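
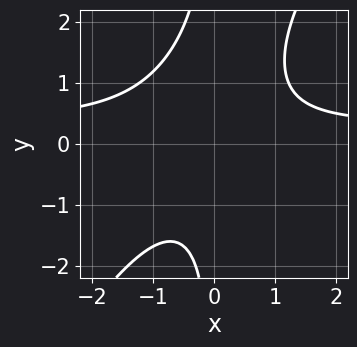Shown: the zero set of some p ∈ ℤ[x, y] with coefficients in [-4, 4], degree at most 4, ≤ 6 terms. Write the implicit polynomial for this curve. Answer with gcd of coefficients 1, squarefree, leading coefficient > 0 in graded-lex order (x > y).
First, degree: a generic line meets the curve in up to 3 points, so deg p = 3.
Next, observable constraints: no x-intercept at any integer in the box; no y-intercept at any integer in the box.
Finally, putting this together gives p.

3*x^2*y - 2*x*y^2 - x^2 + 2*x*y - 3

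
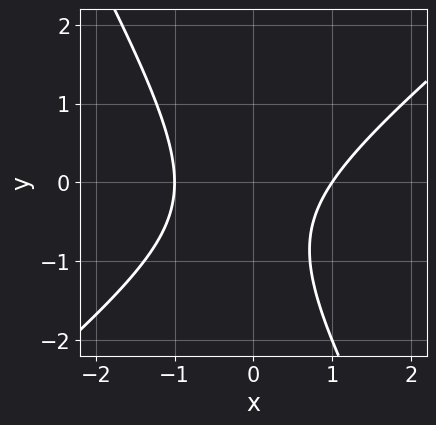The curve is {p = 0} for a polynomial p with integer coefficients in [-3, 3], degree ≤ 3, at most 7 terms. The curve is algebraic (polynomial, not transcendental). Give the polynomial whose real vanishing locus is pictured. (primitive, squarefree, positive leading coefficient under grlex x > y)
1. deg p = 2. The shape is more complex than any degree-1 curve.
2. From the axis intercepts and sections: among the integer gridlines, it crosses the x-axis at x ∈ {-1, 1}; it misses every integer gridline on the y-axis.
3. The integer polynomial consistent with all of this is the stated p.

3*x^2 - 2*x*y - 2*y^2 - 2*y - 3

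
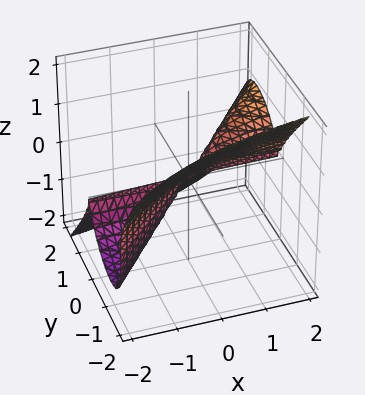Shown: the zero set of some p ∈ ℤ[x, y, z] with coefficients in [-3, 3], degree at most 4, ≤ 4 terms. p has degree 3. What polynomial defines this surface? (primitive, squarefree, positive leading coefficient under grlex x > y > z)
x*y^2 - y^3 - z^3

The degree is 3 — no degree-2 surface has this shape.
Checking where it meets the axes: it crosses the z-axis at the gridline z = 0; one y-axis crossing is at y = 0; the visible x-axis segment lies entirely on the surface.
Matching integer coefficients to the picture gives p.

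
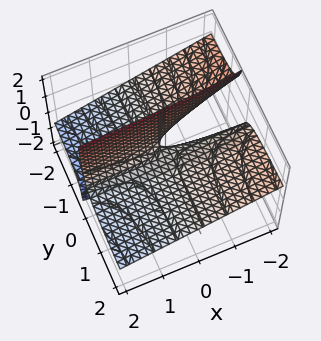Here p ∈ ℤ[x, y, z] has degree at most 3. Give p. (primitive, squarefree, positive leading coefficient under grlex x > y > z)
x*y + 3*y*z + z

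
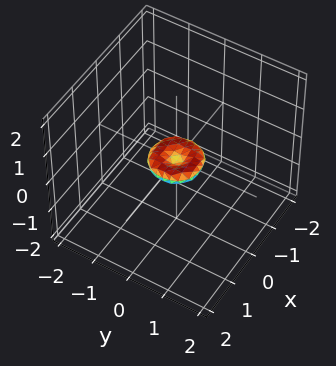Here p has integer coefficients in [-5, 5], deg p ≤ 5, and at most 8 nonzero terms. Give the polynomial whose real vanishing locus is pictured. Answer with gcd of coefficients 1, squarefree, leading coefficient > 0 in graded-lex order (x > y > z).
2*x^4 + 4*x^2*y^2 + 2*y^4 - x^2 - y^2 + 3*z^2

deg p = 4. A generic line meets the surface in up to 4 points.
Symmetry: every cross-section ⟂ z is a circle, so x, y appear only via x² + y².
Checking where it meets the axes: it crosses the z-axis at the gridline z = 0; a circular section at z = 0 has radius between 0 and 1; it meets the x-axis at x = 0 (among the integer gridlines); it crosses the y-axis at the gridline y = 0.
Assembling these constraints gives the stated polynomial.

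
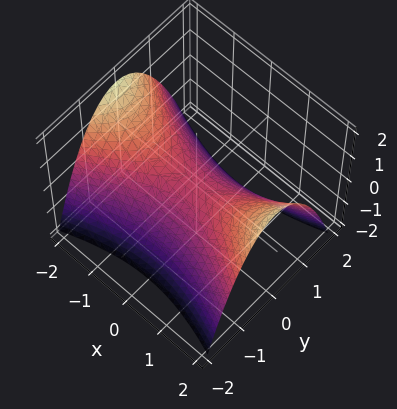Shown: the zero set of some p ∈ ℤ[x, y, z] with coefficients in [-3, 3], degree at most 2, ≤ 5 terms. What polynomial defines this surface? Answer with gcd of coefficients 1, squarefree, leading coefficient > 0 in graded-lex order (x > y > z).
x^2 - 3*y^2 - 3*z

1. deg p = 2. A saddle surface; a quadric.
2. Symmetries: it's symmetric under y → −y, forcing even powers of y; it's symmetric under x → −x, forcing even powers of x.
3. Against the integer gridlines: it crosses the y-axis at the gridline y = 0; it meets the z-axis at z = 0 (among the integer gridlines); it meets the x-axis at x = 0 (among the integer gridlines).
4. Fitting integer coefficients to these (and the overall shape) gives p.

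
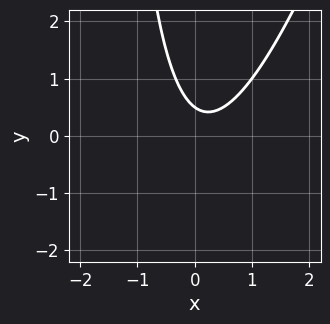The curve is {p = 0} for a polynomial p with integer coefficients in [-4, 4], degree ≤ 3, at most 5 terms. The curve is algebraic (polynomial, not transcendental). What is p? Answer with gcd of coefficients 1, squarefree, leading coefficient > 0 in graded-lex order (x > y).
3*x^2 - x*y - x - 2*y + 1

The degree is 2 — a generic line meets the curve in up to 2 points.
Reading off the gridlines: no x-intercept at any integer in the box.
Putting this together gives p.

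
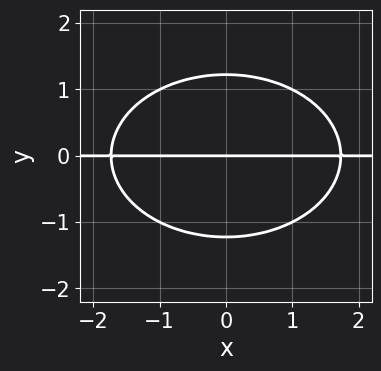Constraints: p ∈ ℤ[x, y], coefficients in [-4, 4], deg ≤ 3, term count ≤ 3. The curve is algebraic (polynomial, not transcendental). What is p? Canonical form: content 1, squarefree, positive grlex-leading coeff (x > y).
x^2*y + 2*y^3 - 3*y

1. deg p = 3. No degree-2 curve has this shape.
2. Symmetries: the x ↦ −x reflection is a symmetry, so x appears only in even powers.
3. Checking where it meets the axes: it meets the y-axis at y = 0 (among the integer gridlines); the visible x-axis segment lies entirely on the curve.
4. Matching integer coefficients to the picture gives p.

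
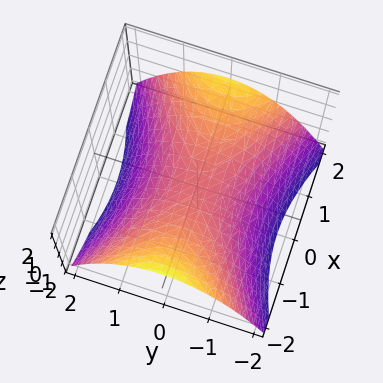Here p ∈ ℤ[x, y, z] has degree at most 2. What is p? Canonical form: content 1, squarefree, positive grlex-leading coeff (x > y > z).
x^2 - 2*y^2 - 3*z

1. The degree is 2 — a hyperbolic paraboloid; a quadric.
2. Symmetries: the x ↦ −x reflection is a symmetry, so x appears only in even powers; mirror symmetry y ↦ −y ⇒ only even powers of y.
3. Observable constraints: one x-axis crossing is at x = 0; it meets the z-axis at z = 0 (among the integer gridlines).
4. Solving for integer coefficients yields p as stated.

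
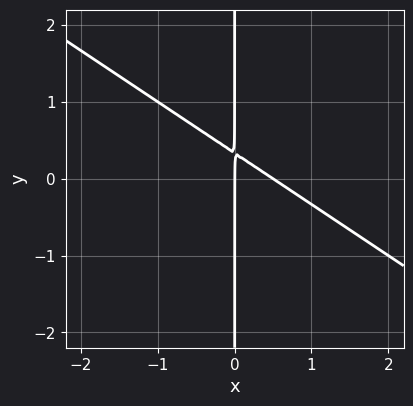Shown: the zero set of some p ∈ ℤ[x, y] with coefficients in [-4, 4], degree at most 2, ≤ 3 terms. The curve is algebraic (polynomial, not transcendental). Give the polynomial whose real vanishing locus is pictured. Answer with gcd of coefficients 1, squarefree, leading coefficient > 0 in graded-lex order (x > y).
2*x^2 + 3*x*y - x

1. Degree: the shape is more complex than any degree-1 curve, so deg p = 2.
2. Checking where it meets the axes: every point of the y-axis in the box is on the curve; it meets the x-axis at x = 0 (among the integer gridlines).
3. Putting this together gives p.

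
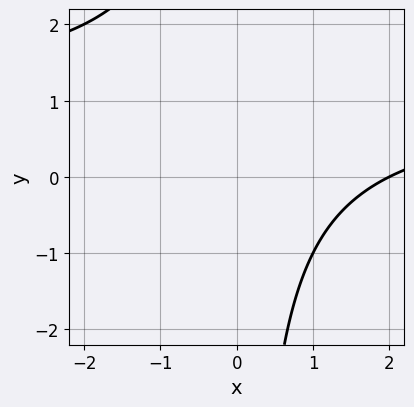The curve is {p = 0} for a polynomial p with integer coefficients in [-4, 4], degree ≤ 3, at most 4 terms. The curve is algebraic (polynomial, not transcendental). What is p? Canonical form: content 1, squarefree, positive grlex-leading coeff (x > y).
(a) The degree is 2 — no degree-1 curve has this shape.
(b) Checking where it meets the axes: no y-intercept at any integer in the box; it meets the x-axis at x = 2 (among the integer gridlines).
(c) Together with the visible shape, these determine p as stated.

x*y - x + 2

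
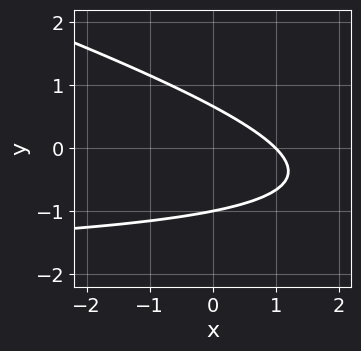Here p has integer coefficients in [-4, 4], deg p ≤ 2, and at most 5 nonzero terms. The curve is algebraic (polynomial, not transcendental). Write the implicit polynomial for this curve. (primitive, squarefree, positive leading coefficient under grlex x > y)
(a) The degree is 2 — a generic line meets the curve in up to 2 points.
(b) From the axis intercepts and sections: it meets the x-axis at x = 1 (among the integer gridlines); one y-axis crossing is at y = -1.
(c) Together with the visible shape, these determine p as stated.

x*y + 3*y^2 + 2*x + y - 2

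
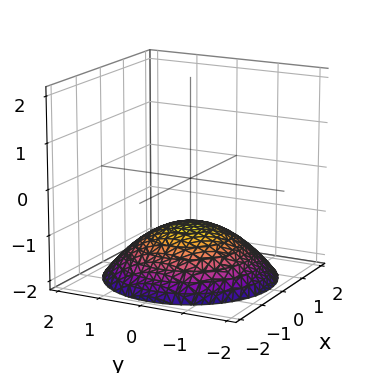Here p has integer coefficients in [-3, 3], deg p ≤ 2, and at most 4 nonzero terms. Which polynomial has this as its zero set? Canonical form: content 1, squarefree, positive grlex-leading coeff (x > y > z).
x^2 + y^2 + 3*z + 3

(a) deg p = 2. The shape is more complex than any degree-1 surface.
(b) Symmetries: the z-axis is an axis of rotation, so x and y enter only as x² + y².
(c) From the axis intercepts and sections: a circular section at z = -2 has radius between 1 and 2; it misses every integer gridline on the y-axis.
(d) Solving for integer coefficients yields p as stated. Check: (0, 0, -1) on the z-axis lies on the surface, and p(0, 0, -1) = 0. ✓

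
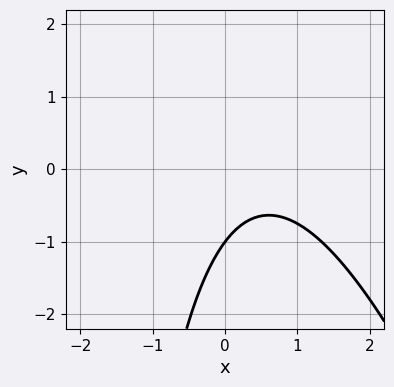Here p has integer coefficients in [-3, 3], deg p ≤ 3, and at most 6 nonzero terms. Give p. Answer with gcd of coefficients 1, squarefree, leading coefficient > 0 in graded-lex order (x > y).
First, the degree is 2 — no degree-1 curve has this shape.
Then, observable constraints: it crosses the y-axis at the gridline y = -1; no x-intercept at any integer in the box.
Finally, putting this together gives p.

3*x^2 + x*y - 3*x + 3*y + 3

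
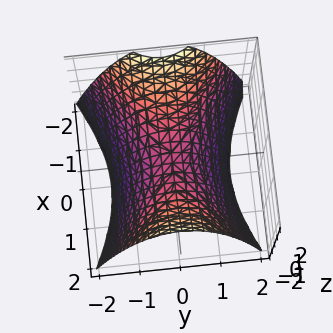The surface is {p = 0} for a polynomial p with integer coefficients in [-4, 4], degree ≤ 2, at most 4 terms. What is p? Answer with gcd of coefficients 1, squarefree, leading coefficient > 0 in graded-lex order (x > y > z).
The degree is 2 — a hyperbolic paraboloid; a quadric.
Symmetries: the x ↦ −x reflection is a symmetry, so x appears only in even powers; the y ↦ −y reflection is a symmetry, so y appears only in even powers.
From the visible intercepts: one x-axis crossing is at x = 0; it meets the z-axis at z = 0 (among the integer gridlines); one y-axis crossing is at y = 0.
Together with the visible shape, these determine p as stated.

x^2 - 2*y^2 - 2*z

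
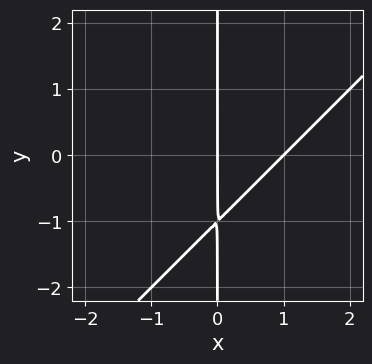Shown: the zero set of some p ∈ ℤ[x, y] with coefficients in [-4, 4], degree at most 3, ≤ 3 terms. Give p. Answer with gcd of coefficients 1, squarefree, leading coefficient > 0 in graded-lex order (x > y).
Degree: no degree-1 curve has this shape, so deg p = 2.
Against the integer gridlines: the visible y-axis segment lies entirely on the curve; the x-axis gridline crossings are at x ∈ {0, 1}.
Putting this together gives p.

x^2 - x*y - x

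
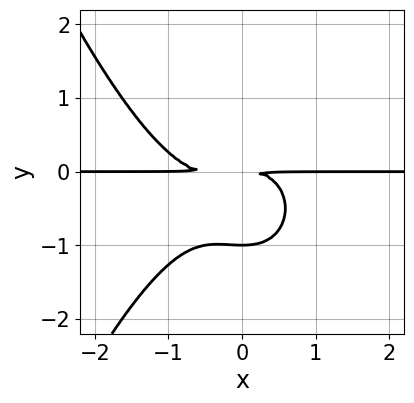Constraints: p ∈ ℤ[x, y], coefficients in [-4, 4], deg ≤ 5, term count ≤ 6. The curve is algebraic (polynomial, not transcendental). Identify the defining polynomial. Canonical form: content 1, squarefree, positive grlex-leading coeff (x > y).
1. The degree is 4 — no degree-3 curve has this shape.
2. Reading off the gridlines: the visible x-axis segment lies entirely on the curve; it crosses the y-axis at the gridline y = -1.
3. These observations pin down the coefficients.

2*x^3*y + x^2*y + 3*y^3 + 3*y^2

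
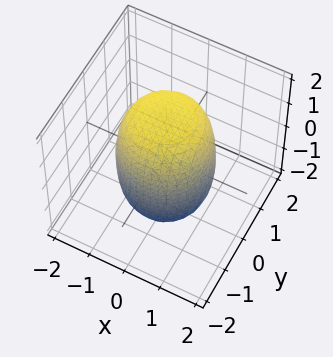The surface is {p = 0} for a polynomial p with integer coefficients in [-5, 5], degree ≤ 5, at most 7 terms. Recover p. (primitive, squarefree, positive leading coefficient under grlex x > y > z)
First, deg p = 4. No degree-3 surface has this shape.
Next, symmetries: the surface is invariant under rotation about z: p = q(x² + y², z).
Then, reading off the gridlines: a circular section at z = 0 has radius between 1 and 2.
Finally, these observations pin down the coefficients.

2*x^4 + 4*x^2*y^2 + 2*y^4 - x^2 - y^2 + z^2 - 3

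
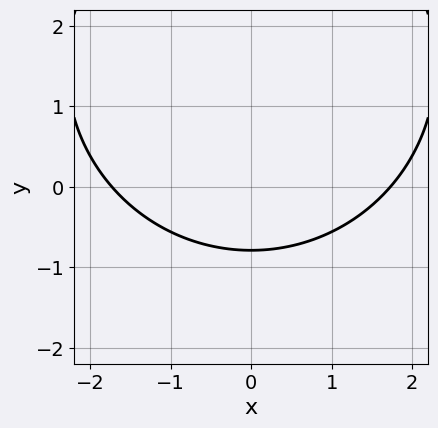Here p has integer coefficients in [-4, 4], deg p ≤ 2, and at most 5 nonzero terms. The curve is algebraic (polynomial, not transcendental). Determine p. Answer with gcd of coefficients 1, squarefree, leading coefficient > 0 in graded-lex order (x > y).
x^2 + y^2 - 3*y - 3

1. Degree: no degree-1 curve has this shape, so deg p = 2.
2. Symmetries: the x ↦ −x reflection is a symmetry, so x appears only in even powers.
3. Matching integer coefficients to the picture gives p.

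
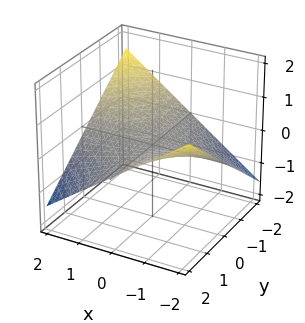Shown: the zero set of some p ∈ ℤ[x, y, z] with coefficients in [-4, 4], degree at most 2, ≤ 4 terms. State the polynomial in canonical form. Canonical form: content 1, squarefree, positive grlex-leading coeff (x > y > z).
First, deg p = 2. A hyperbolic paraboloid; a quadric.
Then, from the axis intercepts and sections: every point of the y-axis in the box is on the surface; the visible x-axis segment lies entirely on the surface; it crosses the z-axis at the gridline z = 0.
Finally, the integer polynomial consistent with all of this is the stated p.

x*y + 3*z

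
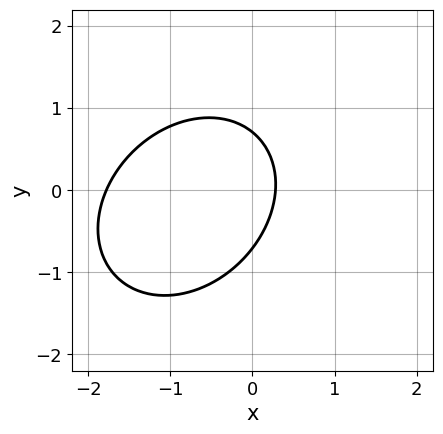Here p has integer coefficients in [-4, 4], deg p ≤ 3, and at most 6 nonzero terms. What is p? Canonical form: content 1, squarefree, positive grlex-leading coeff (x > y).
(a) The degree is 2 — the shape is more complex than any degree-1 curve.
(b) The integer polynomial consistent with all of this is the stated p.

2*x^2 - x*y + 2*y^2 + 3*x - 1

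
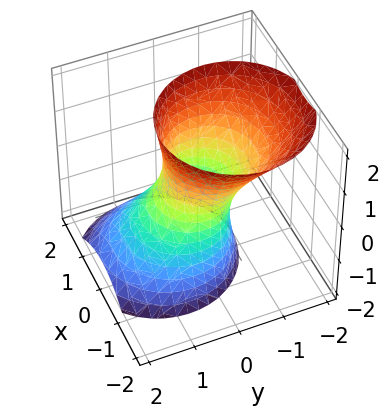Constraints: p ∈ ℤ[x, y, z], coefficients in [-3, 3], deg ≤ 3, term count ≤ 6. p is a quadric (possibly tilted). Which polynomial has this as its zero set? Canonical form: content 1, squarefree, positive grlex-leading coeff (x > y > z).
First, the degree is 2 — a generic line meets the surface in up to 2 points.
Then, checking where it meets the axes: no z-intercept at any integer in the box.
Finally, these observations pin down the coefficients.

3*x^2 + x*z + 3*y^2 + 2*y*z - z^2 - 2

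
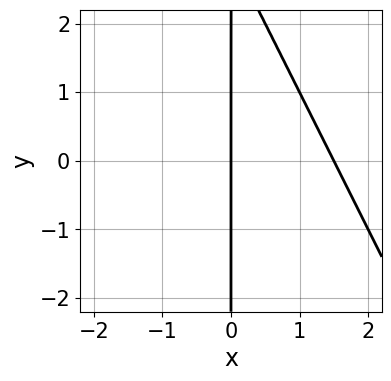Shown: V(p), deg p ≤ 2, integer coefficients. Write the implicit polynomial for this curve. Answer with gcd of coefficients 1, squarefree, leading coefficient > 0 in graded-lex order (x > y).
1. The degree is 2 — a generic line meets the curve in up to 2 points.
2. From the axis intercepts and sections: every point of the y-axis in the box is on the curve; it crosses the x-axis at the gridline x = 0.
3. Assembling these constraints gives the stated polynomial.

2*x^2 + x*y - 3*x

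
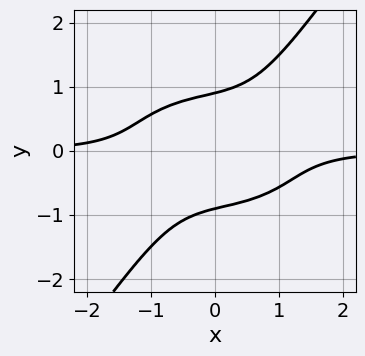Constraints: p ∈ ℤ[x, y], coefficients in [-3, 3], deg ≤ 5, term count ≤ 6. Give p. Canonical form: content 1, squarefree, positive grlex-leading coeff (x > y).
2*x^3*y + 3*x*y^3 - 3*y^4 + 2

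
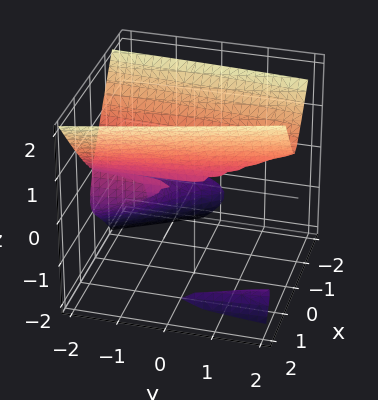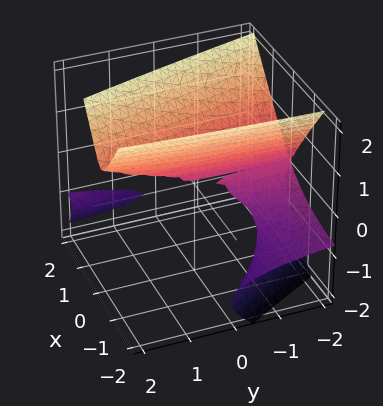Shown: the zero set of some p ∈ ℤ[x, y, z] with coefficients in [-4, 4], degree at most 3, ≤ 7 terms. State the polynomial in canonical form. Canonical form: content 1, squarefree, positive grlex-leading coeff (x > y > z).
First, I count 2 distinct pieces. They look like related sheets of one shape, so recover p as a whole.
Next, the degree is 3 — a generic line meets the surface in up to 3 points.
Next, observable constraints: one x-axis crossing is at x = 0; the visible y-axis segment lies entirely on the surface; one z-axis crossing is at z = 0.
Finally, matching integer coefficients to the picture gives p.

3*x^2*z + x*y*z + y*z^2 - 2*z^3 + 3*x^2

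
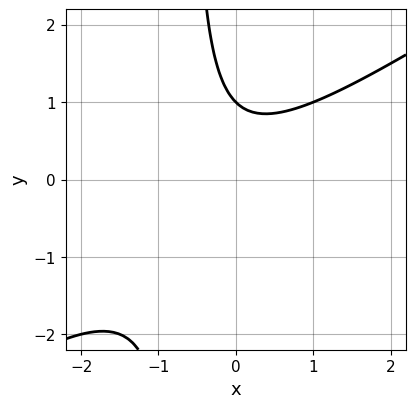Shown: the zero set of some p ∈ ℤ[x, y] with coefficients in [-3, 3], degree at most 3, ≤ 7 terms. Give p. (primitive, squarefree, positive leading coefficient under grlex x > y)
Degree: no degree-1 curve has this shape, so deg p = 2.
Against the integer gridlines: the curve avoids every integer x-axis point in the box; one y-axis crossing is at y = 1.
Assembling these constraints gives the stated polynomial.

2*x^2 - 3*x*y + x - 2*y + 2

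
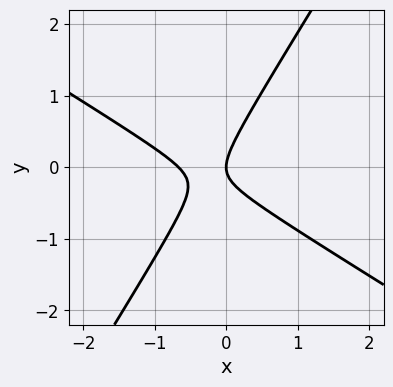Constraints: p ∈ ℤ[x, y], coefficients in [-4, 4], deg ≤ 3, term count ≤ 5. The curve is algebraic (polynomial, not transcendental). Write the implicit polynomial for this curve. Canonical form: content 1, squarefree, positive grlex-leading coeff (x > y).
3*x^2 + 3*x*y - 3*y^2 + 2*x

1. The degree is 2 — the shape is more complex than any degree-1 curve.
2. Reading off the gridlines: it crosses the x-axis at the gridline x = 0; it crosses the y-axis at the gridline y = 0.
3. Solving for integer coefficients yields p as stated.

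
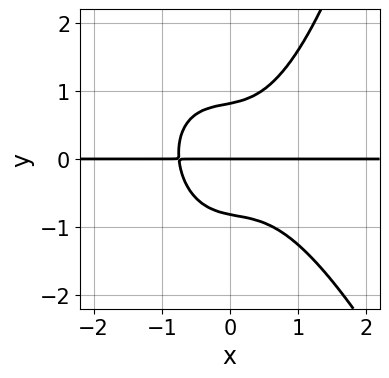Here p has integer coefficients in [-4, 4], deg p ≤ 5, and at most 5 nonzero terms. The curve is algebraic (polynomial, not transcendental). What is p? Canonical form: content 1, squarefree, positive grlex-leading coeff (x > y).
1. deg p = 4.
2. Observable constraints: the visible x-axis segment lies entirely on the curve; it crosses the y-axis at the gridline y = 0.
3. These observations pin down the coefficients.

3*x^3*y + x^2*y^2 - 3*y^3 + x*y + 2*y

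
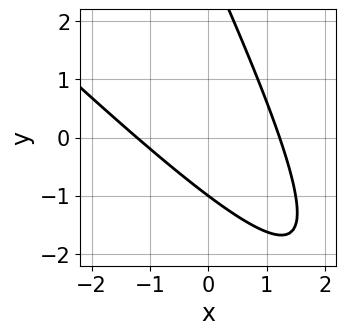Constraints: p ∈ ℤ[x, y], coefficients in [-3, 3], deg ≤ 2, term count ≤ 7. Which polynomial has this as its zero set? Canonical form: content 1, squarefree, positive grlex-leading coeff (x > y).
2*x^2 + 3*x*y + y^2 - 2*y - 3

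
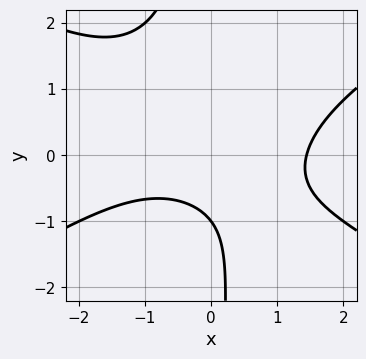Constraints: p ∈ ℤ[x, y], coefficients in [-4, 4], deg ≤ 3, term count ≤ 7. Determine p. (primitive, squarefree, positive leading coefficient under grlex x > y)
x^3 - 3*x*y^2 + x*y - 3*y - 3

First, degree: a generic line meets the curve in up to 3 points, so deg p = 3.
Then, checking where it meets the axes: it meets the y-axis at y = -1 (among the integer gridlines).
Finally, matching integer coefficients to the picture gives p.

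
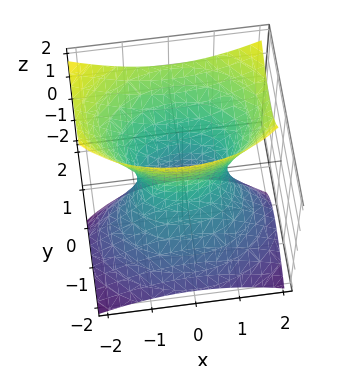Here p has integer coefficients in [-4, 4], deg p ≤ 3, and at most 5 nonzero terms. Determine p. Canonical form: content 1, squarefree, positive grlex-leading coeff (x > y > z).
The degree is 2 — no degree-1 surface has this shape.
From the axis intercepts and sections: no z-intercept at any integer in the box; the x-axis gridline crossings are at x ∈ {-1, 1}.
Together with the visible shape, these determine p as stated.

x^2 + 2*y^2 - 2*y*z - z^2 - 1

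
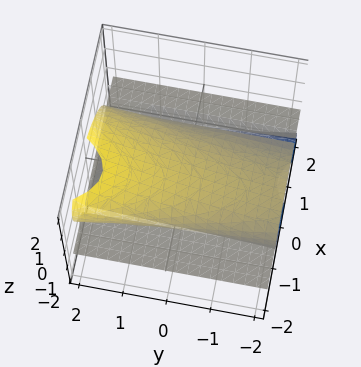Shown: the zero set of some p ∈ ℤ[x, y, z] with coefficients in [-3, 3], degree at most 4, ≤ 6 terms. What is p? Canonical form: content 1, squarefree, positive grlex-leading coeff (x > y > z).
Degree: a generic line meets the surface in up to 3 points, so deg p = 3.
Against the integer gridlines: every point of the x-axis in the box is on the surface; the visible y-axis segment lies entirely on the surface; it meets the z-axis at z = 0 (among the integer gridlines).
Fitting integer coefficients to these (and the overall shape) gives p.

2*x^2*z + 2*x*z^2 - y*z^2 + 2*z^3 - 3*z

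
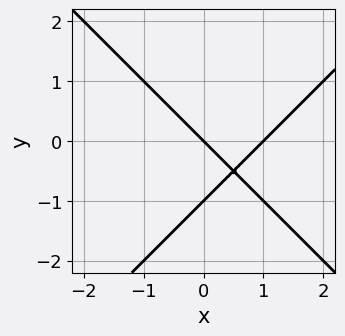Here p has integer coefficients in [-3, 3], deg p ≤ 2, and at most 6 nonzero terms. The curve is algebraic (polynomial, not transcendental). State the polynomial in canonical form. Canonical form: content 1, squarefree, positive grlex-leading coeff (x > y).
x^2 - y^2 - x - y

1. The degree is 2 — the shape is more complex than any degree-1 curve.
2. Reading off the gridlines: the x-axis gridline crossings are at x ∈ {0, 1}; among the integer gridlines, it crosses the y-axis at y ∈ {-1, 0}.
3. Fitting integer coefficients to these (and the overall shape) gives p.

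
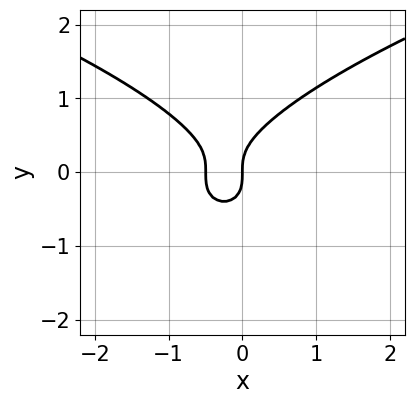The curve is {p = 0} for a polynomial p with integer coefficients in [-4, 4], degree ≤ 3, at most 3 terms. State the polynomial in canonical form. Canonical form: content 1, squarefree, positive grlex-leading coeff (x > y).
Degree: no degree-2 curve has this shape, so deg p = 3.
Checking where it meets the axes: it crosses the y-axis at the gridline y = 0; one x-axis crossing is at x = 0.
Assembling these constraints gives the stated polynomial.

2*y^3 - 2*x^2 - x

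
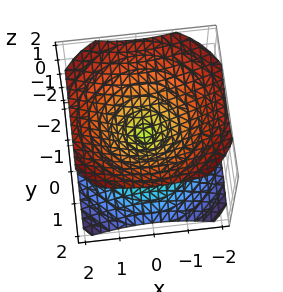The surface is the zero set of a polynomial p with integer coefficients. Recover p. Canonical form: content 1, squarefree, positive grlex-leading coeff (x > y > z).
(a) There are 2 components. Treating them together as one polynomial.
(b) The degree is 2 — two nappes meeting at a single point; a quadric.
(c) Symmetries: it's symmetric under z → −z, forcing even powers of z; every cross-section ⟂ z is a circle, so x, y appear only via x² + y².
(d) From the visible intercepts: it meets the y-axis at y = 0 (among the integer gridlines); it meets the z-axis at z = 0 (among the integer gridlines); it meets the x-axis at x = 0 (among the integer gridlines); a circular section at z = 1 has radius between 1 and 2.
(e) The integer polynomial consistent with all of this is the stated p.

2*x^2 + 2*y^2 - 3*z^2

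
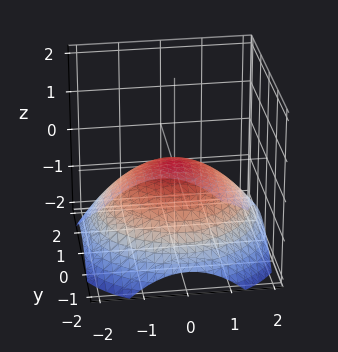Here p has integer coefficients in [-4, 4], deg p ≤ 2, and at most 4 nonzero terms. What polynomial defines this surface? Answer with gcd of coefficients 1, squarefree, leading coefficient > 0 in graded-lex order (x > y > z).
x^2 + y^2 + 3*z

First, degree: a paraboloid; a quadric, so deg p = 2.
Next, symmetry: the surface is invariant under rotation about z: p = q(x² + y², z).
Next, observable constraints: it crosses the x-axis at the gridline x = 0; a circular section at z = -1 has radius between 1 and 2; it meets the z-axis at z = 0 (among the integer gridlines).
Finally, putting this together gives p.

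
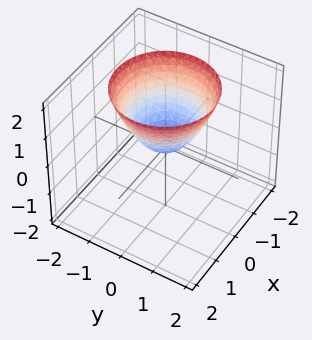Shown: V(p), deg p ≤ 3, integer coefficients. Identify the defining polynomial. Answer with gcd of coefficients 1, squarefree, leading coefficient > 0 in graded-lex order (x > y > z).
x^2 + y^2 - z

1. Degree: a paraboloid; a quadric, so deg p = 2.
2. Symmetry: the surface is invariant under rotation about z: p = q(x² + y², z).
3. Checking where it meets the axes: it meets the y-axis at y = 0 (among the integer gridlines); one z-axis crossing is at z = 0; one x-axis crossing is at x = 0; a circular section at z = 2 has radius between 1 and 2.
4. Assembling these constraints gives the stated polynomial.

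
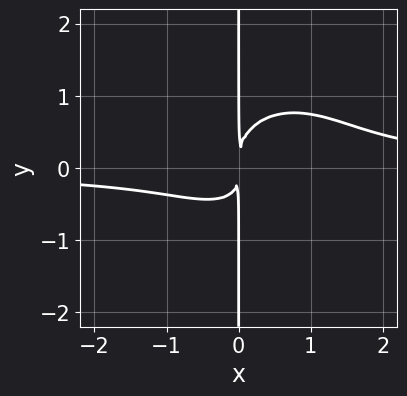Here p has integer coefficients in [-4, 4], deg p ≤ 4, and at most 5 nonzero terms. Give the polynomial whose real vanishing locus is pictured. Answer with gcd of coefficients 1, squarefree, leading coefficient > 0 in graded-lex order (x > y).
First, degree: no degree-3 curve has this shape, so deg p = 4.
Next, against the integer gridlines: every point of the y-axis in the box is on the curve.
Finally, putting this together gives p.

3*x^3*y + 3*x*y^3 - 2*x^2*y - 2*x^2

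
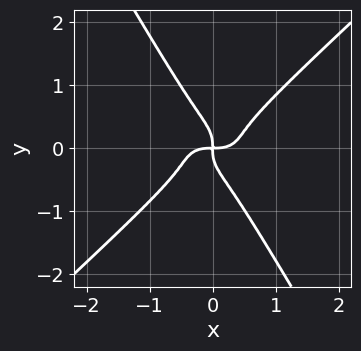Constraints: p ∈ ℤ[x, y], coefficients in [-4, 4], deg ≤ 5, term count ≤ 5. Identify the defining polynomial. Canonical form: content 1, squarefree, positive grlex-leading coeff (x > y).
2*x^4 + 3*x^2*y^2 - 3*x*y^3 - 3*y^4 - x*y

The degree is 4 — the shape is more complex than any degree-3 curve.
Reading off the gridlines: it meets the x-axis at x = 0 (among the integer gridlines); it crosses the y-axis at the gridline y = 0.
These observations pin down the coefficients.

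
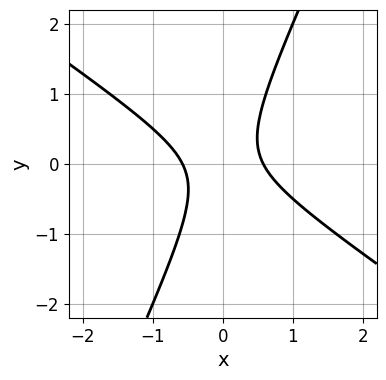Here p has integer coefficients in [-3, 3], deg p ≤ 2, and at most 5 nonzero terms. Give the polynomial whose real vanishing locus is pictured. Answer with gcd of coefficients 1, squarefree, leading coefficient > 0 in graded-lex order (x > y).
Degree: a generic line meets the curve in up to 2 points, so deg p = 2.
From the axis intercepts and sections: it misses every integer gridline on the y-axis.
Together with the visible shape, these determine p as stated.

3*x^2 + 3*x*y - 2*y^2 - 1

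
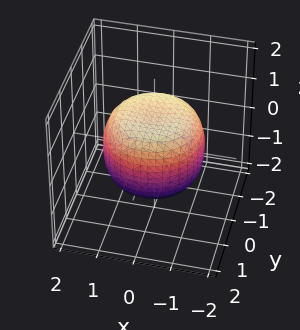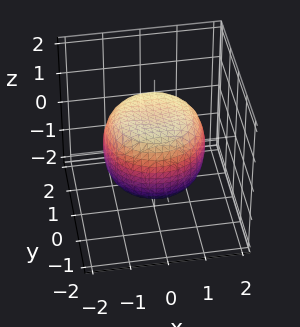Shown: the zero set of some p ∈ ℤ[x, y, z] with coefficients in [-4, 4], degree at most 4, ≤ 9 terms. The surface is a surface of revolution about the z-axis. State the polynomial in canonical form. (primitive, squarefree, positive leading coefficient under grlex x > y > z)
2*x^4 + 4*x^2*y^2 + 2*y^4 - 2*x^2 - 2*y^2 + 3*z^2 - 3

The degree is 4 — the shape is more complex than any degree-3 surface.
Symmetry: every cross-section ⟂ z is a circle, so x, y appear only via x² + y².
Checking where it meets the axes: among the integer gridlines, it crosses the z-axis at z ∈ {-1, 1}; a circular section at z = 0 has radius between 1 and 2.
Matching integer coefficients to the picture gives p.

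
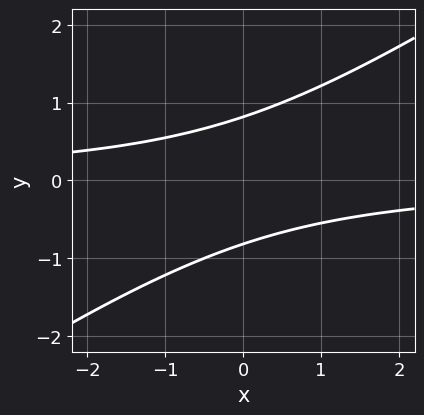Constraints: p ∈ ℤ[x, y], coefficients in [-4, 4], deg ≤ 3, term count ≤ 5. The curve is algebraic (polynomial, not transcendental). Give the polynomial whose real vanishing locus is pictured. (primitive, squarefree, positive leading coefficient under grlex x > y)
2*x*y - 3*y^2 + 2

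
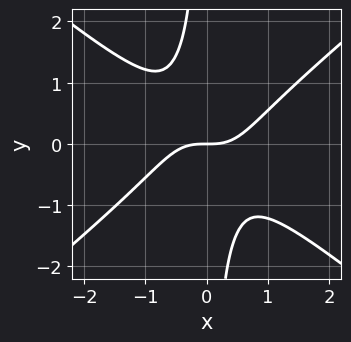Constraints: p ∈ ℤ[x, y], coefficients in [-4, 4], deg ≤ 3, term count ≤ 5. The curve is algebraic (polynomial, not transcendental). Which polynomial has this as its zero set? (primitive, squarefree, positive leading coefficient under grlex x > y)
1. deg p = 3. The shape is more complex than any degree-2 curve.
2. Observable constraints: it meets the y-axis at y = 0 (among the integer gridlines); it crosses the x-axis at the gridline x = 0.
3. Solving for integer coefficients yields p as stated.

2*x^3 - 3*x*y^2 - 2*y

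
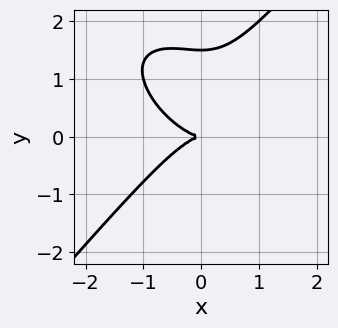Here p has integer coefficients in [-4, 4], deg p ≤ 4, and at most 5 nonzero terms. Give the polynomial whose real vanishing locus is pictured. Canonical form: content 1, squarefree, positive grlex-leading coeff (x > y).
(a) Degree: the shape is more complex than any degree-2 curve, so deg p = 3.
(b) From the axis intercepts and sections: it crosses the y-axis at the gridline y = 0; it crosses the x-axis at the gridline x = 0.
(c) These observations pin down the coefficients.

2*x^3 + x^2*y - 2*y^3 + 3*y^2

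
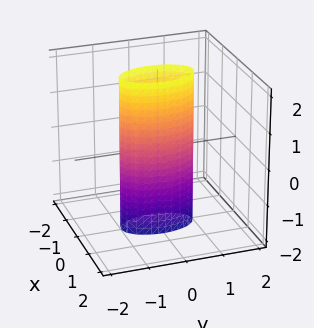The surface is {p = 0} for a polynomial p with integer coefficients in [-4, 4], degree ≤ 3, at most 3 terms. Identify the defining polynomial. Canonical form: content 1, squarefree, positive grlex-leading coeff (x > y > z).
3*x^2 + y^2 - 1

The degree is 2 — constant cross-section along one axis; a quadric.
Symmetries: it's symmetric under y → −y, forcing even powers of y; mirror symmetry x ↦ −x ⇒ only even powers of x; mirror symmetry z ↦ −z ⇒ only even powers of z.
Against the integer gridlines: the y-axis gridline crossings are at y ∈ {-1, 1}; it misses every integer gridline on the z-axis.
Matching integer coefficients to the picture gives p.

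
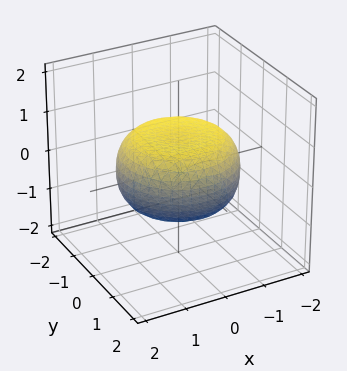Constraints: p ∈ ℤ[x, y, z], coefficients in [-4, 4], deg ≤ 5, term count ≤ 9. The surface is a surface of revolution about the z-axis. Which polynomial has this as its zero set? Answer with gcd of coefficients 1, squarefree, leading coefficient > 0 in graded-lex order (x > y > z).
First, the degree is 4 — the shape is more complex than any degree-3 surface.
Next, symmetries: every cross-section ⟂ z is a circle, so x, y appear only via x² + y².
Next, observable constraints: a circular section at z = 0 has radius between 1 and 2.
Finally, fitting integer coefficients to these (and the overall shape) gives p.

x^4 + 2*x^2*y^2 + y^4 - x^2 - y^2 + 3*z^2 - 2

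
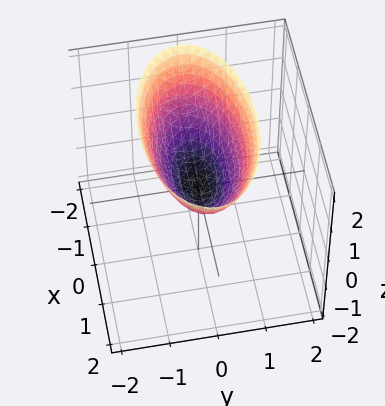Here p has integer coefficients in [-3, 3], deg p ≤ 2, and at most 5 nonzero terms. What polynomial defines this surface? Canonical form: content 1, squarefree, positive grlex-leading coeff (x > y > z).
x^2 + 3*y^2 - 2*z

1. deg p = 2.
2. Symmetries: mirror symmetry x ↦ −x ⇒ only even powers of x; it's symmetric under y → −y, forcing even powers of y.
3. Checking where it meets the axes: one x-axis crossing is at x = 0; it meets the y-axis at y = 0 (among the integer gridlines); it crosses the z-axis at the gridline z = 0.
4. The integer polynomial consistent with all of this is the stated p.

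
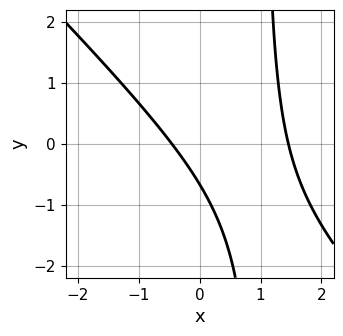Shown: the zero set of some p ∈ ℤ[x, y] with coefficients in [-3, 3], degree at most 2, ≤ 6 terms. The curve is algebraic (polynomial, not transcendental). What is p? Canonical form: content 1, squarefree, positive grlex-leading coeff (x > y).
(a) The degree is 2 — a generic line meets the curve in up to 2 points.
(b) Matching integer coefficients to the picture gives p.

3*x^2 + 3*x*y - 3*x - 3*y - 2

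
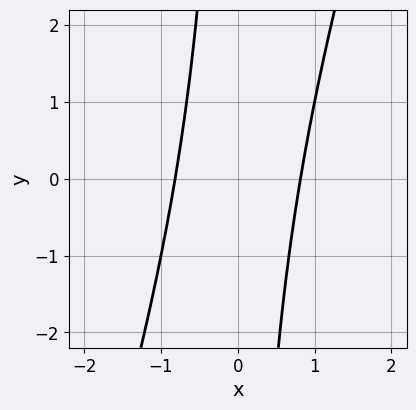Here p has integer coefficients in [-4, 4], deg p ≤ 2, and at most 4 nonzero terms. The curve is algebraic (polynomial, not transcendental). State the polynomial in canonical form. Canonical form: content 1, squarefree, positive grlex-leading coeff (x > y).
3*x^2 - x*y - 2

1. deg p = 2. No degree-1 curve has this shape.
2. Reading off the gridlines: it misses every integer gridline on the y-axis.
3. Together with the visible shape, these determine p as stated.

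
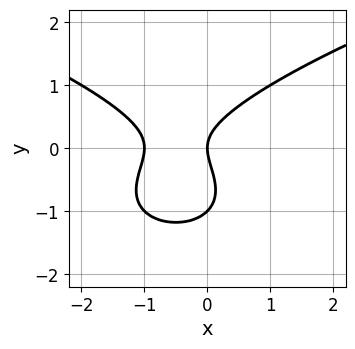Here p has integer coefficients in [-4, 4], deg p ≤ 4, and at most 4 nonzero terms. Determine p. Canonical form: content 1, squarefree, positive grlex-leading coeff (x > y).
y^3 - x^2 + y^2 - x

1. deg p = 3. A generic line meets the curve in up to 3 points.
2. From the axis intercepts and sections: the y-axis gridline crossings are at y ∈ {-1, 0}; the x-axis gridline crossings are at x ∈ {-1, 0}.
3. Putting this together gives p.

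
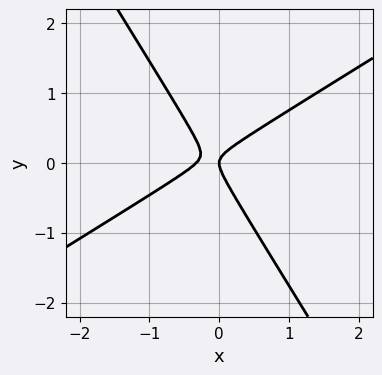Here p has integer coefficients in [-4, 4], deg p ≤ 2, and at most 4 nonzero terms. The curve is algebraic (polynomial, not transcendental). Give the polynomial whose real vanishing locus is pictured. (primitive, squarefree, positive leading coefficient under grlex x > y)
Degree: a generic line meets the curve in up to 2 points, so deg p = 2.
Checking where it meets the axes: one y-axis crossing is at y = 0; one x-axis crossing is at x = 0.
These observations pin down the coefficients.

3*x^2 - 3*x*y - 3*y^2 + x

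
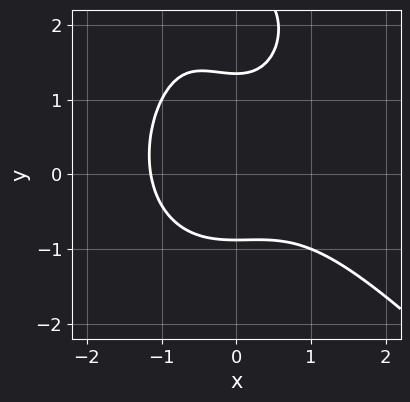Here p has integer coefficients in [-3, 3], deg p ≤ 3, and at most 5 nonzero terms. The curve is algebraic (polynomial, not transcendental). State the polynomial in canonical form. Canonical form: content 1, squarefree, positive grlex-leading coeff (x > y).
(a) Degree: a generic line meets the curve in up to 3 points, so deg p = 3.
(b) Matching integer coefficients to the picture gives p.

2*x^3 + x^2*y + y^3 - 3*y^2 + 3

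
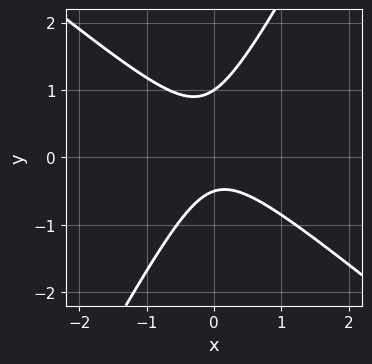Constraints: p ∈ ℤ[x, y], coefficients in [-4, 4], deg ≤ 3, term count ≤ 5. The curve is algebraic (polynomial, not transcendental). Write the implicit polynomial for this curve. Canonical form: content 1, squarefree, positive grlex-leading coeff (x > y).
deg p = 2. A generic line meets the curve in up to 2 points.
Checking where it meets the axes: no x-intercept at any integer in the box; it crosses the y-axis at the gridline y = 1.
Fitting integer coefficients to these (and the overall shape) gives p.

3*x^2 + 2*x*y - 2*y^2 + y + 1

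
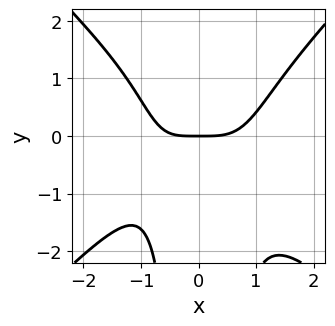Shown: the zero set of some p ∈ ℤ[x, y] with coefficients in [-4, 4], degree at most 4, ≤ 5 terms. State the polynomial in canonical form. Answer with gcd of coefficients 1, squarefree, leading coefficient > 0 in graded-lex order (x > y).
The degree is 4 — a generic line meets the curve in up to 4 points.
Against the integer gridlines: it crosses the x-axis at the gridline x = 0; one y-axis crossing is at y = 0.
The integer polynomial consistent with all of this is the stated p.

2*x^4 - 2*x^2*y^2 - x*y - 3*y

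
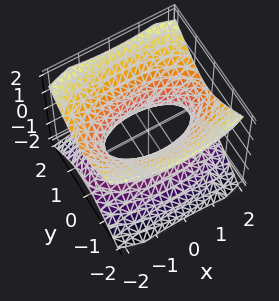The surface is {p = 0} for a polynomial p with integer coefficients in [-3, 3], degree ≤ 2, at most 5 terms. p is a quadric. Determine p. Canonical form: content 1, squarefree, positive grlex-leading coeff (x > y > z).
x^2 + 3*y^2 - 3*z^2 - 2

Degree: an hourglass — one-sheet hyperboloid; a quadric, so deg p = 2.
Symmetries: mirror symmetry x ↦ −x ⇒ only even powers of x; it's symmetric under y → −y, forcing even powers of y; the z ↦ −z reflection is a symmetry, so z appears only in even powers.
From the visible intercepts: the surface avoids every integer z-axis point in the box.
These observations pin down the coefficients.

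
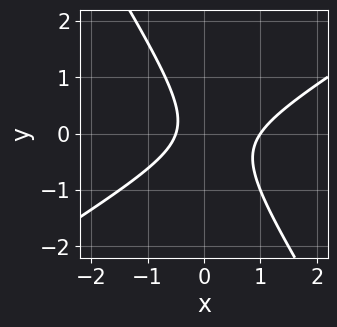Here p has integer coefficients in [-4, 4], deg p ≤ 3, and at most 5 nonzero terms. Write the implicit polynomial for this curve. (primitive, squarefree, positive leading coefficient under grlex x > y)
2*x^2 - 2*x*y - 2*y^2 - x - 1

First, degree: a generic line meets the curve in up to 2 points, so deg p = 2.
Then, from the visible intercepts: it misses every integer gridline on the y-axis; one x-axis crossing is at x = 1.
Finally, together with the visible shape, these determine p as stated.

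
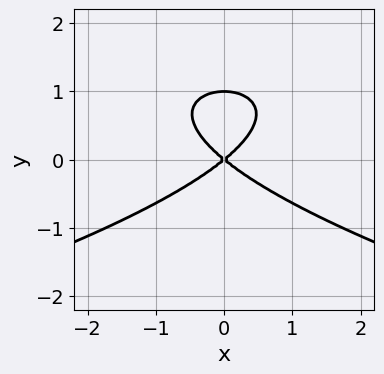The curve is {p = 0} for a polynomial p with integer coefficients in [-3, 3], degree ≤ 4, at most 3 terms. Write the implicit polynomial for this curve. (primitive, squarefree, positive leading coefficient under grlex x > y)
First, degree: the shape is more complex than any degree-2 curve, so deg p = 3.
Next, symmetries: the x ↦ −x reflection is a symmetry, so x appears only in even powers.
Then, reading off the gridlines: it crosses the x-axis at the gridline x = 0; among the integer gridlines, it crosses the y-axis at y ∈ {0, 1}.
Finally, solving for integer coefficients yields p as stated.

3*y^3 + 2*x^2 - 3*y^2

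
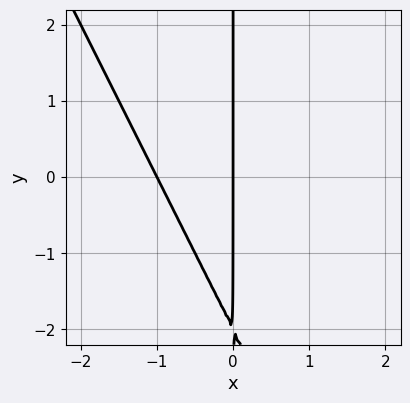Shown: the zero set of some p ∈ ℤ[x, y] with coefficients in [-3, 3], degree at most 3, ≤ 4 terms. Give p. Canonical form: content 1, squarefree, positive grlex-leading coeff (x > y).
2*x^2 + x*y + 2*x

1. The degree is 2 — a generic line meets the curve in up to 2 points.
2. From the visible intercepts: among the integer gridlines, it crosses the x-axis at x ∈ {-1, 0}; the visible y-axis segment lies entirely on the curve.
3. Matching integer coefficients to the picture gives p.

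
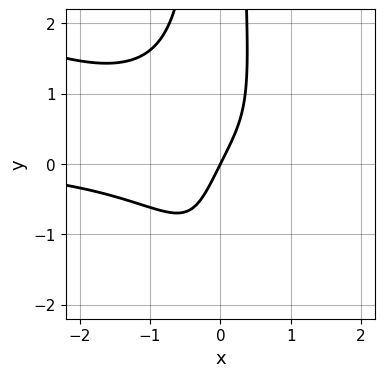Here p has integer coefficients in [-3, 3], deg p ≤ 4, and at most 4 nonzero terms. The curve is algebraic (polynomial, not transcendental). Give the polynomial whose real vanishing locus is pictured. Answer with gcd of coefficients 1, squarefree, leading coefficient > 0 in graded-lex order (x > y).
x^3*y + 2*x^2*y^2 + 2*x - y

Degree: no degree-3 curve has this shape, so deg p = 4.
Checking where it meets the axes: one x-axis crossing is at x = 0; one y-axis crossing is at y = 0.
Assembling these constraints gives the stated polynomial.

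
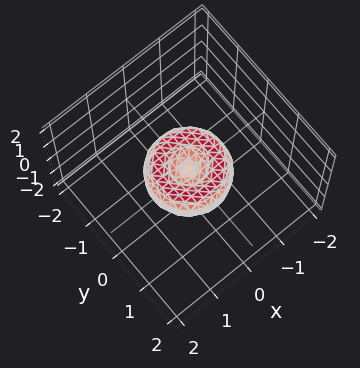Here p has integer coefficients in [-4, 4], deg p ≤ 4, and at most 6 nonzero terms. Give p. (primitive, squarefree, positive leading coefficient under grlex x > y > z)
x^4 + 2*x^2*y^2 + y^4 - x^2 - y^2 + z^2

The degree is 4 — no degree-3 surface has this shape.
Symmetries: every cross-section ⟂ z is a circle, so x, y appear only via x² + y².
Checking where it meets the axes: among the integer gridlines, it crosses the y-axis at y ∈ {-1, 0, 1}; the x-axis gridline crossings are at x ∈ {-1, 0, 1}.
Solving for integer coefficients yields p as stated.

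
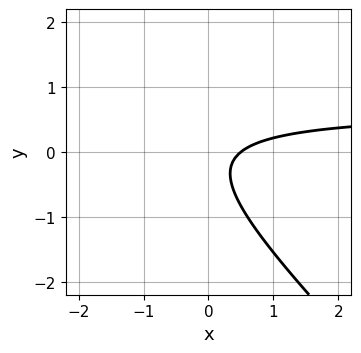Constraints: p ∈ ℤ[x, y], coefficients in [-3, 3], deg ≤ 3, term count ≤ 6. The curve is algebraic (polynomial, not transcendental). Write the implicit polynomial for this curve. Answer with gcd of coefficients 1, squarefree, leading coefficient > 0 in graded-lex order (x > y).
3*x*y + 3*y^2 - 2*x + y + 1

The degree is 2 — a generic line meets the curve in up to 2 points.
Against the integer gridlines: it misses every integer gridline on the y-axis.
These observations pin down the coefficients.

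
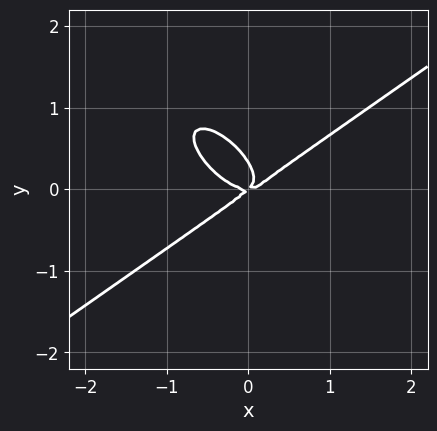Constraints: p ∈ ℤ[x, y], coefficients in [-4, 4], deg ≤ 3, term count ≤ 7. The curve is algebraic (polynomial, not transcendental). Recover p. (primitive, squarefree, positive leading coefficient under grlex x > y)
2*x^3 - 2*x*y^2 - 3*y^3 - x*y + y^2

First, deg p = 3.
Then, checking where it meets the axes: it meets the x-axis at x = 0 (among the integer gridlines); it crosses the y-axis at the gridline y = 0.
Finally, together with the visible shape, these determine p as stated.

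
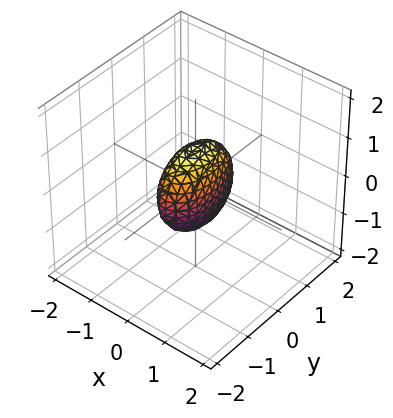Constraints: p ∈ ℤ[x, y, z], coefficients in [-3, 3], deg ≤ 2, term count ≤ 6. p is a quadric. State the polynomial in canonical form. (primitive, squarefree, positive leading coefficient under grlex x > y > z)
(a) The degree is 2 — a closed, bounded, convex surface; a quadric.
(b) Symmetries: mirror symmetry z ↦ −z ⇒ only even powers of z; mirror symmetry y ↦ −y ⇒ only even powers of y; it's symmetric under x → −x, forcing even powers of x.
(c) Reading off the gridlines: the z-axis gridline crossings are at z ∈ {-1, 1}; the y-axis gridline crossings are at y ∈ {-1, 1}.
(d) These observations pin down the coefficients.

3*x^2 + y^2 + z^2 - 1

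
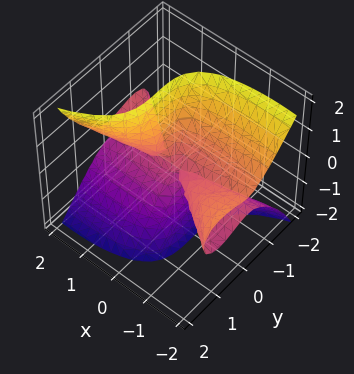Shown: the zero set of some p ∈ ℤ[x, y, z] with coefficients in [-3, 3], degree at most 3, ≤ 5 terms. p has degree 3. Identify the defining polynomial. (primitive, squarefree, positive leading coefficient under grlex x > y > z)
x^2*z - 2*x*y^2 + 3*x*z^2 - 3*y^3 - z^3

First, the degree is 3 — a generic line meets the surface in up to 3 points.
Next, from the visible intercepts: it meets the z-axis at z = 0 (among the integer gridlines); the visible x-axis segment lies entirely on the surface; it meets the y-axis at y = 0 (among the integer gridlines).
Finally, these observations pin down the coefficients.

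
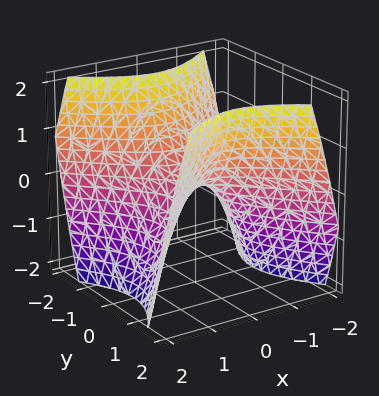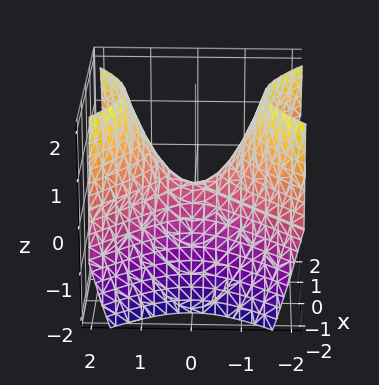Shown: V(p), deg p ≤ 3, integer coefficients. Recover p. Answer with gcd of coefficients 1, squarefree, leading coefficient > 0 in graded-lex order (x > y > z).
x^2 - y^2 + z

Degree: a hyperbolic paraboloid; a quadric, so deg p = 2.
Symmetries: mirror symmetry x ↦ −x ⇒ only even powers of x; the y ↦ −y reflection is a symmetry, so y appears only in even powers.
From the visible intercepts: it crosses the z-axis at the gridline z = 0; it meets the y-axis at y = 0 (among the integer gridlines); it meets the x-axis at x = 0 (among the integer gridlines).
Putting this together gives p.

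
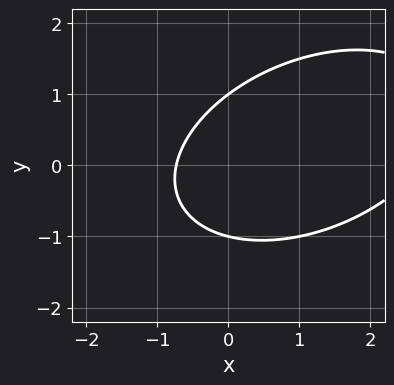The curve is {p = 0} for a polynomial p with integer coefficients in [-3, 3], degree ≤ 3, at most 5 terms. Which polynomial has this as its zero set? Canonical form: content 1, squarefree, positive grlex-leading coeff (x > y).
x^2 - x*y + 2*y^2 - 2*x - 2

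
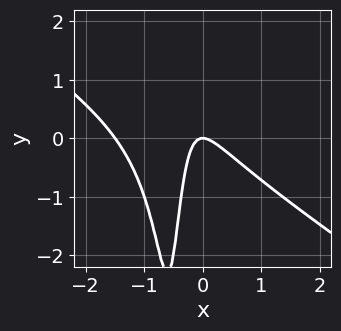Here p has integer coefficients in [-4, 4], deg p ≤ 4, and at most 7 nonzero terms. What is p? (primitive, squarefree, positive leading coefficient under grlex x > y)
2*x^3 + 3*x^2*y + 3*x^2 + 3*x*y + y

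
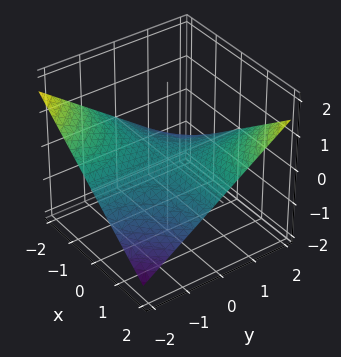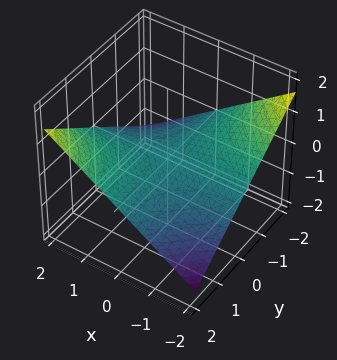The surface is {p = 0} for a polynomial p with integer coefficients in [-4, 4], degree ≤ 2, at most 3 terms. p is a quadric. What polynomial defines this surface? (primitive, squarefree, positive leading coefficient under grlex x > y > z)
x*y - 3*z

(a) Degree: a hyperbolic paraboloid; a quadric, so deg p = 2.
(b) Against the integer gridlines: the visible x-axis segment lies entirely on the surface; the visible y-axis segment lies entirely on the surface; it crosses the z-axis at the gridline z = 0.
(c) Matching integer coefficients to the picture gives p.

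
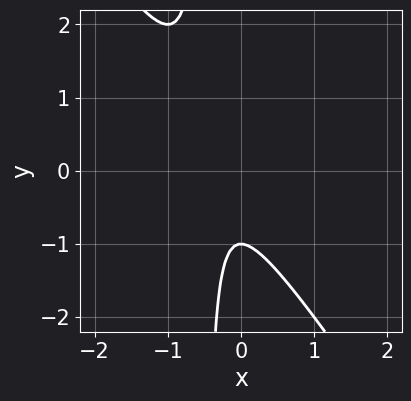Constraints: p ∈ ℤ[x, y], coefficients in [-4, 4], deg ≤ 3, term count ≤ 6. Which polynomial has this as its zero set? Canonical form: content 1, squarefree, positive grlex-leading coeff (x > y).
The degree is 2 — no degree-1 curve has this shape.
Against the integer gridlines: it meets the y-axis at y = -1 (among the integer gridlines); it misses every integer gridline on the x-axis.
Putting this together gives p.

3*x^2 + 2*x*y + 2*x + y + 1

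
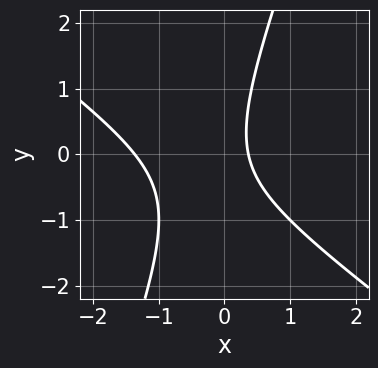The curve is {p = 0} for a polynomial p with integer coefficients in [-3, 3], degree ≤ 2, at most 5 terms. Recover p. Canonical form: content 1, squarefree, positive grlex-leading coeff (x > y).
(a) Degree: a generic line meets the curve in up to 2 points, so deg p = 2.
(b) Reading off the gridlines: it misses every integer gridline on the y-axis.
(c) Fitting integer coefficients to these (and the overall shape) gives p.

2*x^2 + 2*x*y - y^2 + 2*x - 1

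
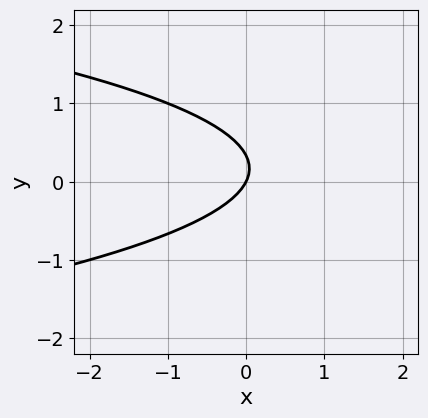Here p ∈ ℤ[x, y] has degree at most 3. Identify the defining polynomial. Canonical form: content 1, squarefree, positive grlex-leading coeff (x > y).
3*y^2 + 2*x - y

(a) Degree: a generic line meets the curve in up to 2 points, so deg p = 2.
(b) From the axis intercepts and sections: it crosses the y-axis at the gridline y = 0; it crosses the x-axis at the gridline x = 0.
(c) These observations pin down the coefficients.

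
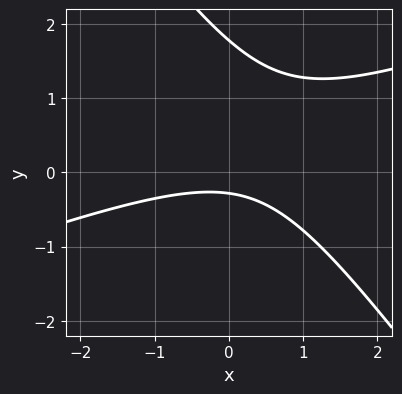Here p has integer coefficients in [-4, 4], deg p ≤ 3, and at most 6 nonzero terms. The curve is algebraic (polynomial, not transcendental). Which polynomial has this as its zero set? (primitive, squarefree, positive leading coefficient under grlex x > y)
x^2 - 2*x*y - 2*y^2 + 3*y + 1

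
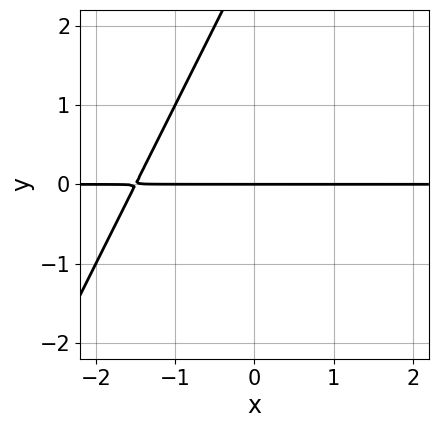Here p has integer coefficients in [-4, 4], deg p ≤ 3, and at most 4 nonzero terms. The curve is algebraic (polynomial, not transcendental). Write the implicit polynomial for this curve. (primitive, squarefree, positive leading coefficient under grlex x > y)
1. Degree: the shape is more complex than any degree-1 curve, so deg p = 2.
2. From the axis intercepts and sections: one y-axis crossing is at y = 0; the visible x-axis segment lies entirely on the curve.
3. Assembling these constraints gives the stated polynomial.

2*x*y - y^2 + 3*y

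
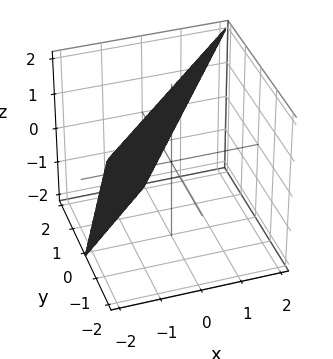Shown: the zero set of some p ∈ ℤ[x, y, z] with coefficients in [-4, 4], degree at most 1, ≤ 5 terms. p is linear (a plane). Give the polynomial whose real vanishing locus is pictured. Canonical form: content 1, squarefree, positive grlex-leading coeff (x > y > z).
1. deg p = 1.
2. Checking where it meets the axes: one y-axis crossing is at y = 1; it meets the z-axis at z = 2 (among the integer gridlines); it crosses the x-axis at the gridline x = -1.
3. These observations pin down the coefficients.

2*x - 2*y - z + 2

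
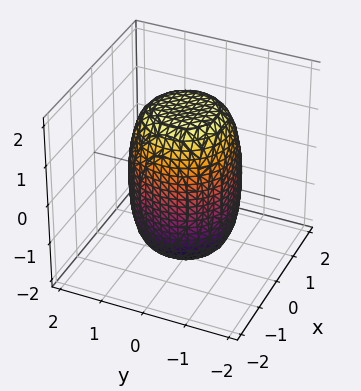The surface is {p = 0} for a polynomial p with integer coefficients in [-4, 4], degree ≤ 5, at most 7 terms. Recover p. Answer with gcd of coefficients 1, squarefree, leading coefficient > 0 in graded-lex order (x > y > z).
deg p = 4. The shape is more complex than any degree-3 surface.
Symmetry: every cross-section ⟂ z is a circle, so x, y appear only via x² + y².
From the visible intercepts: a circular section at z = 0 has radius between 1 and 2.
Matching integer coefficients to the picture gives p.

2*x^4 + 4*x^2*y^2 + 2*y^4 - x^2 - y^2 + z^2 - 3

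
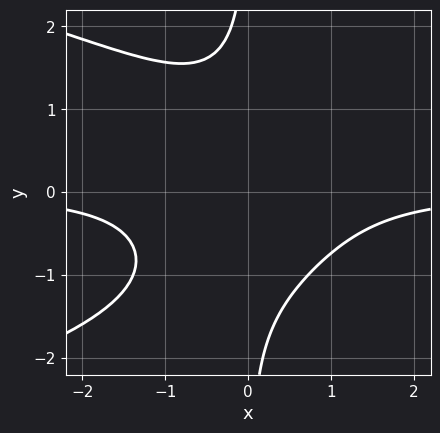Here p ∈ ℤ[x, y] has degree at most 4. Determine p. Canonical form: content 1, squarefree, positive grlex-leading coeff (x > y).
1. Degree: the shape is more complex than any degree-3 curve, so deg p = 4.
2. Observable constraints: it misses every integer gridline on the y-axis; no x-intercept at any integer in the box.
3. Putting this together gives p.

2*x*y^3 + 3*x^2*y + 3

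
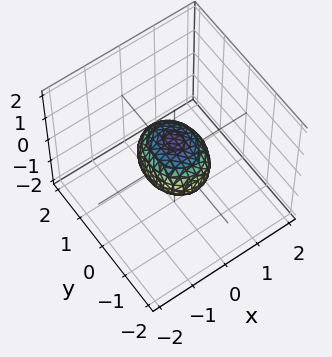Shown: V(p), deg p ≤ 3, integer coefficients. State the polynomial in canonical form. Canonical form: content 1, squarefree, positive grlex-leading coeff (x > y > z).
First, degree: a closed, bounded, convex surface; a quadric, so deg p = 2.
Next, symmetries: the y ↦ −y reflection is a symmetry, so y appears only in even powers; mirror symmetry x ↦ −x ⇒ only even powers of x; it's symmetric under z → −z, forcing even powers of z.
Then, against the integer gridlines: among the integer gridlines, it crosses the y-axis at y ∈ {-1, 1}.
Finally, fitting integer coefficients to these (and the overall shape) gives p.

3*x^2 + 2*y^2 + 3*z^2 - 2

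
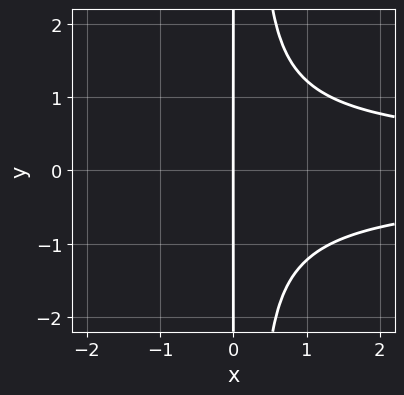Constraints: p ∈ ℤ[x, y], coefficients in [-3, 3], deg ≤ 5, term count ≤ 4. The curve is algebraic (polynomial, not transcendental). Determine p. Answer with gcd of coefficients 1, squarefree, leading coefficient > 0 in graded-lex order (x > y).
3*x^2*y^2 - x*y^2 - 3*x

1. The degree is 4 — no degree-3 curve has this shape.
2. Symmetries: it's symmetric under y → −y, forcing even powers of y.
3. Against the integer gridlines: every point of the y-axis in the box is on the curve; it crosses the x-axis at the gridline x = 0.
4. Solving for integer coefficients yields p as stated.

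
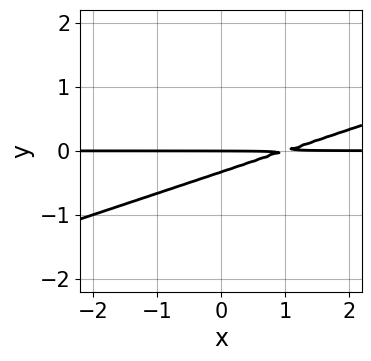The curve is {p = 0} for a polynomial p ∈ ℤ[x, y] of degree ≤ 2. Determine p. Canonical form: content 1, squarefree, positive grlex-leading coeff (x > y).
(a) deg p = 2. No degree-1 curve has this shape.
(b) From the axis intercepts and sections: every point of the x-axis in the box is on the curve; it meets the y-axis at y = 0 (among the integer gridlines).
(c) The integer polynomial consistent with all of this is the stated p.

x*y - 3*y^2 - y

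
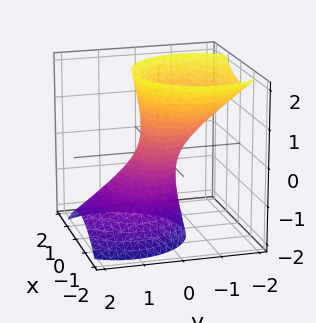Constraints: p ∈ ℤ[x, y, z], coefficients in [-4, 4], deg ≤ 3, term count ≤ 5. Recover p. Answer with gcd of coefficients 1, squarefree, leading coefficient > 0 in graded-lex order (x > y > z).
3*x^2 + 3*y^2 + 3*y*z - z^2 - 1

1. deg p = 2.
2. From the visible intercepts: no z-intercept at any integer in the box.
3. Fitting integer coefficients to these (and the overall shape) gives p.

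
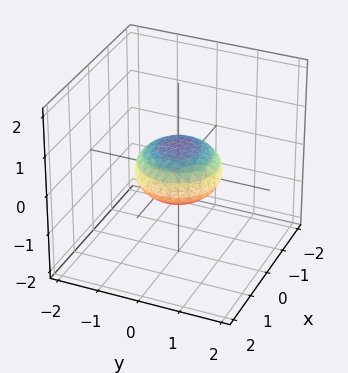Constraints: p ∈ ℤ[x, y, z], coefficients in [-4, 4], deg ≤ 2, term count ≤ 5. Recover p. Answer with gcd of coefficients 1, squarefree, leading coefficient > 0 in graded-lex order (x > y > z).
x^2 + y^2 + 2*z^2 - 1

Degree: a closed, bounded, convex surface; a quadric, so deg p = 2.
Symmetry: the z-axis is an axis of rotation, so x and y enter only as x² + y²; it's symmetric under z → −z, forcing even powers of z.
From the visible intercepts: the x-axis gridline crossings are at x ∈ {-1, 1}; the y-axis gridline crossings are at y ∈ {-1, 1}; a circular section at z = 0 has radius exactly 1.
Solving for integer coefficients yields p as stated.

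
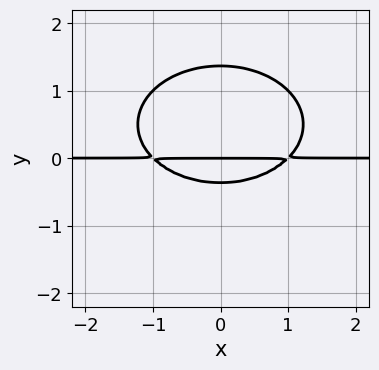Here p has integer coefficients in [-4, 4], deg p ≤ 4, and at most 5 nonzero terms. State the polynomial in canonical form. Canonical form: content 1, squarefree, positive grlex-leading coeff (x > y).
The degree is 3 — no degree-2 curve has this shape.
Symmetries: it's symmetric under x → −x, forcing even powers of x.
Observable constraints: one y-axis crossing is at y = 0; the visible x-axis segment lies entirely on the curve.
These observations pin down the coefficients.

x^2*y + 2*y^3 - 2*y^2 - y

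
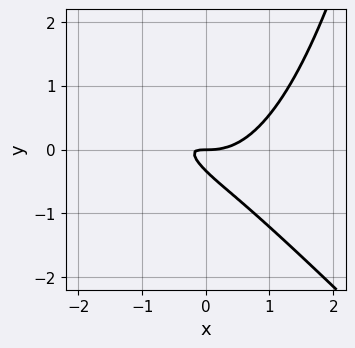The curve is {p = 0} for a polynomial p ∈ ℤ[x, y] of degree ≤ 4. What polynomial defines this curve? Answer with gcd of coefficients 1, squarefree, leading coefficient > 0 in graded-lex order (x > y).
(a) Degree: no degree-2 curve has this shape, so deg p = 3.
(b) Checking where it meets the axes: it meets the x-axis at x = 0 (among the integer gridlines); one y-axis crossing is at y = 0.
(c) The integer polynomial consistent with all of this is the stated p.

2*x^3 + 2*x^2*y - 3*x*y - 3*y^2 - y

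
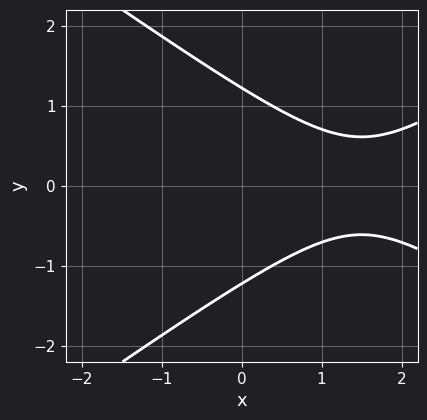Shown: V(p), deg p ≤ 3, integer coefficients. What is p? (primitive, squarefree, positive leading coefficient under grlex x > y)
x^2 - 2*y^2 - 3*x + 3

First, the degree is 2 — the shape is more complex than any degree-1 curve.
Next, symmetries: the y ↦ −y reflection is a symmetry, so y appears only in even powers.
Then, observable constraints: the curve avoids every integer x-axis point in the box.
Finally, solving for integer coefficients yields p as stated.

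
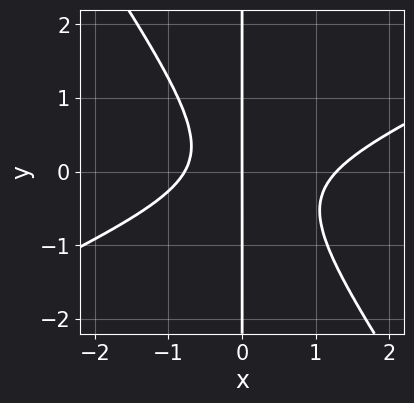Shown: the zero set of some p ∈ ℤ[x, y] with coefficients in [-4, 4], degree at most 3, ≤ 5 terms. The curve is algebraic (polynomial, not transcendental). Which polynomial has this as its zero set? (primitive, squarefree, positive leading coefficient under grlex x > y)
The degree is 3 — no degree-2 curve has this shape.
Reading off the gridlines: it crosses the x-axis at the gridline x = 0; every point of the y-axis in the box is on the curve.
Fitting integer coefficients to these (and the overall shape) gives p.

2*x^3 - 3*x^2*y - 3*x*y^2 - x^2 - 2*x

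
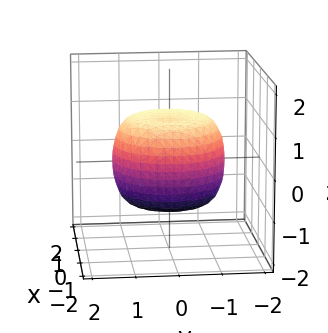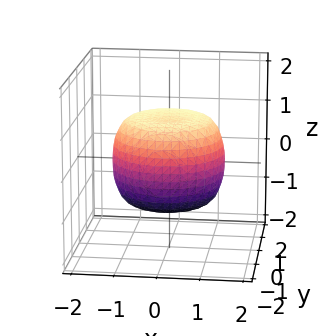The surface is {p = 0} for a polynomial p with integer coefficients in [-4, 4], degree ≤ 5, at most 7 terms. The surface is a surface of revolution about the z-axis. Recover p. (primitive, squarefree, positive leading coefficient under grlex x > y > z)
2*x^4 + 4*x^2*y^2 + 2*y^4 - 2*x^2 - 2*y^2 + 3*z^2 - 3

(a) Degree: the shape is more complex than any degree-3 surface, so deg p = 4.
(b) Symmetries: the surface is invariant under rotation about z: p = q(x² + y², z).
(c) Checking where it meets the axes: a circular section at z = -1 has radius exactly 1; the z-axis gridline crossings are at z ∈ {-1, 1}.
(d) Putting this together gives p.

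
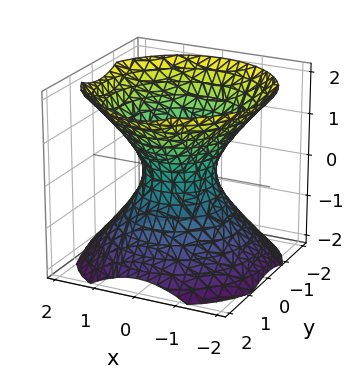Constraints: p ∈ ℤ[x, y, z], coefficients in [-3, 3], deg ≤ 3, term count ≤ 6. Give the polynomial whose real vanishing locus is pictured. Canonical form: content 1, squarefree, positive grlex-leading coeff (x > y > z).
deg p = 2. One connected sheet with a waist; a quadric.
Symmetries: mirror symmetry z ↦ −z ⇒ only even powers of z; the surface is invariant under rotation about z: p = q(x² + y², z).
Reading off the gridlines: a circular section at z = 0 has radius between 0 and 1; the surface avoids every integer z-axis point in the box.
Together with the visible shape, these determine p as stated.

3*x^2 + 3*y^2 - 3*z^2 - 2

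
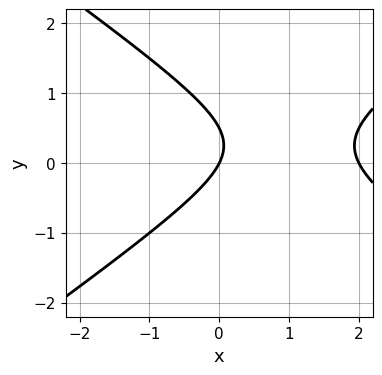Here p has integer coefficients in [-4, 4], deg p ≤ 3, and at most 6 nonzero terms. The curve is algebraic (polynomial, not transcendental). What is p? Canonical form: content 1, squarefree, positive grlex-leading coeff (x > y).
x^2 - 2*y^2 - 2*x + y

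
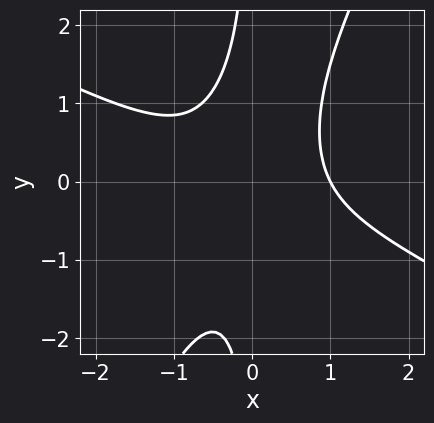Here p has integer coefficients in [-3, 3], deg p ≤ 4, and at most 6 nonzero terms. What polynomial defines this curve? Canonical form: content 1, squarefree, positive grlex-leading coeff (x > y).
2*x^3 + 3*x^2*y - 2*x*y^2 - 2

(a) Degree: a generic line meets the curve in up to 3 points, so deg p = 3.
(b) Reading off the gridlines: it misses every integer gridline on the y-axis; it crosses the x-axis at the gridline x = 1.
(c) These observations pin down the coefficients.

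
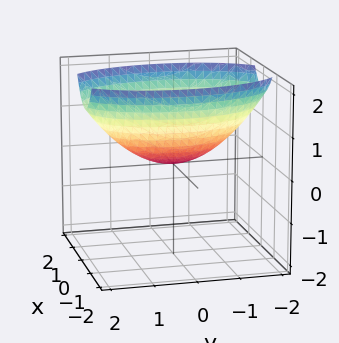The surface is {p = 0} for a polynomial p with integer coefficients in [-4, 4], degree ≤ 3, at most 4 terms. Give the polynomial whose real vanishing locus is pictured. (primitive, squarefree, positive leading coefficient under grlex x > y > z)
3*x^2 + y^2 - 3*z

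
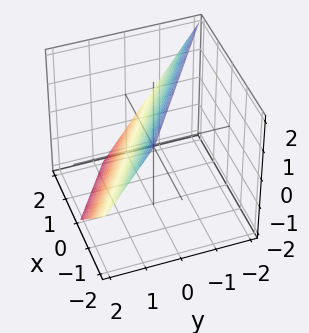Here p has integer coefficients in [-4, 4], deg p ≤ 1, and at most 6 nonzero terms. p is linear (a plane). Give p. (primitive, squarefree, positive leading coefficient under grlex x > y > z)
2*x + 3*y + 2*z - 2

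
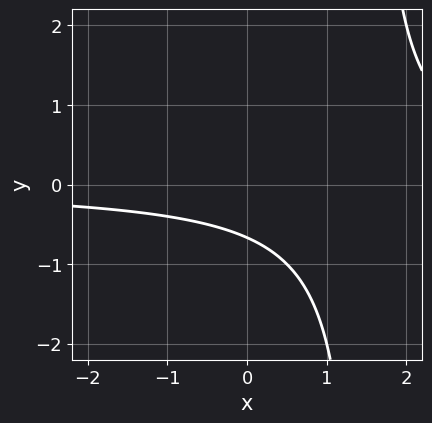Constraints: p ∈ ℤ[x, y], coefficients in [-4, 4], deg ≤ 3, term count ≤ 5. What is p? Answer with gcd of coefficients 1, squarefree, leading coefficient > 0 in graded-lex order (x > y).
Degree: a generic line meets the curve in up to 2 points, so deg p = 2.
From the axis intercepts and sections: it misses every integer gridline on the x-axis.
Putting this together gives p.

2*x*y - 3*y - 2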